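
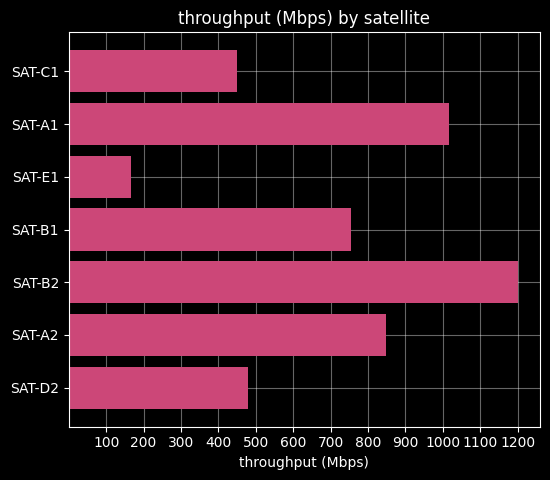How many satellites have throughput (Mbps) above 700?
4

Above 700: SAT-A1, SAT-B1, SAT-B2, SAT-A2.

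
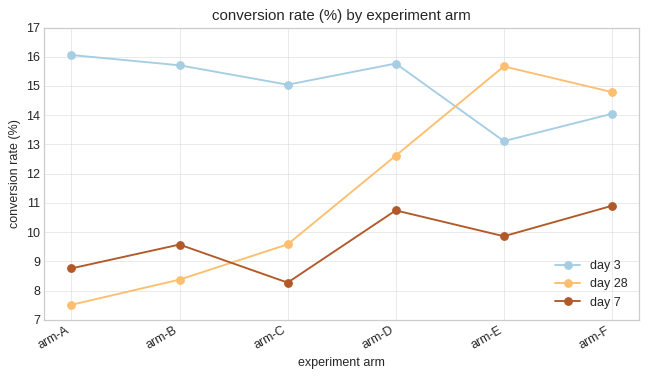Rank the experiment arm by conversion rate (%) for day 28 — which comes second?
arm-F

Top 3 for day 28: arm-E ≈ 16, arm-F ≈ 15, arm-D ≈ 13.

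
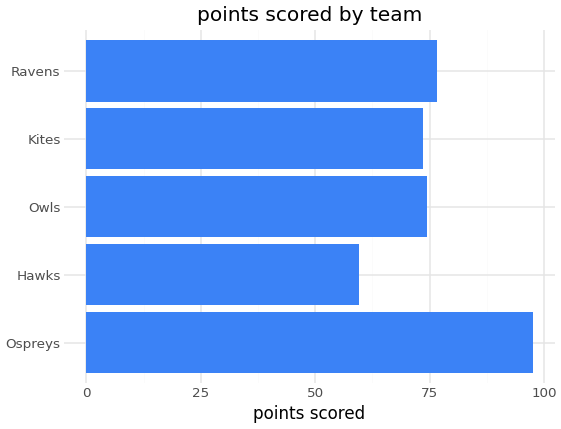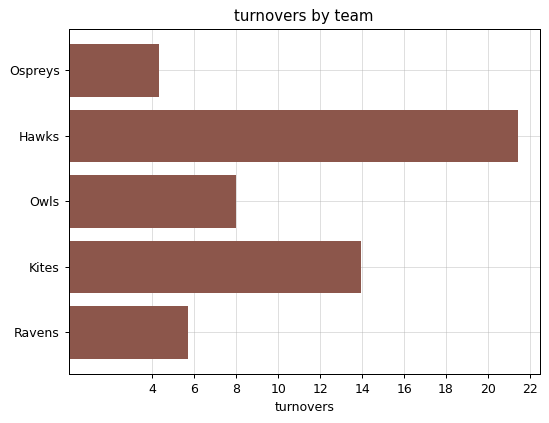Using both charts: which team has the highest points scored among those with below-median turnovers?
Ospreys

Chart 2 median turnovers ≈ 8; below-median teams: Ospreys, Ravens. Among those, Ospreys has the highest points scored (≈ 100).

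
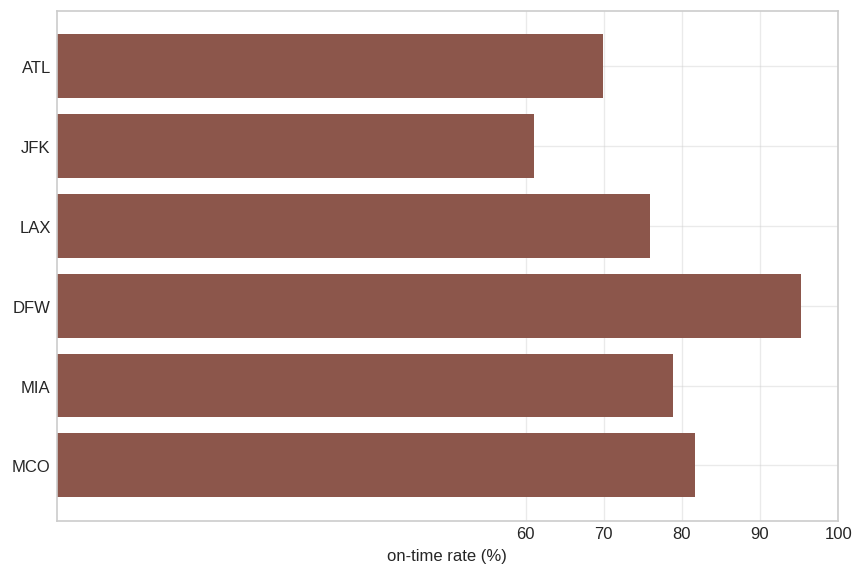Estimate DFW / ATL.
DFW ≈ 100, ATL ≈ 70; 100/70 ≈ 1.43.

≈ 1.43×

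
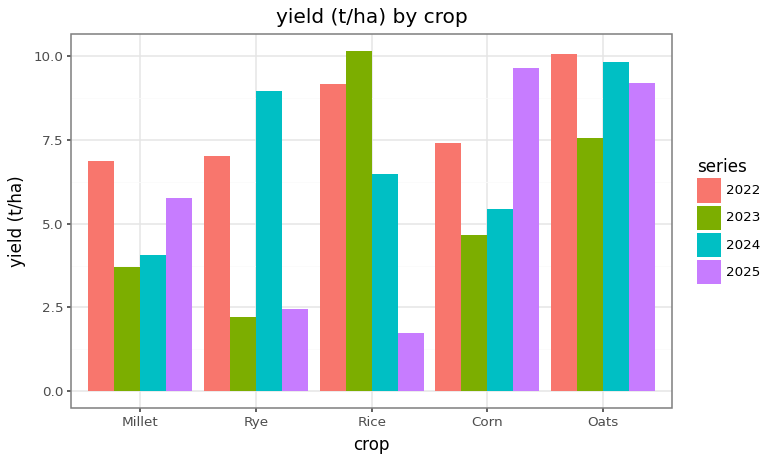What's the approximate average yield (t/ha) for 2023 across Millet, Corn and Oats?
≈ 6

(4 + 5 + 8) / 3 ≈ 6.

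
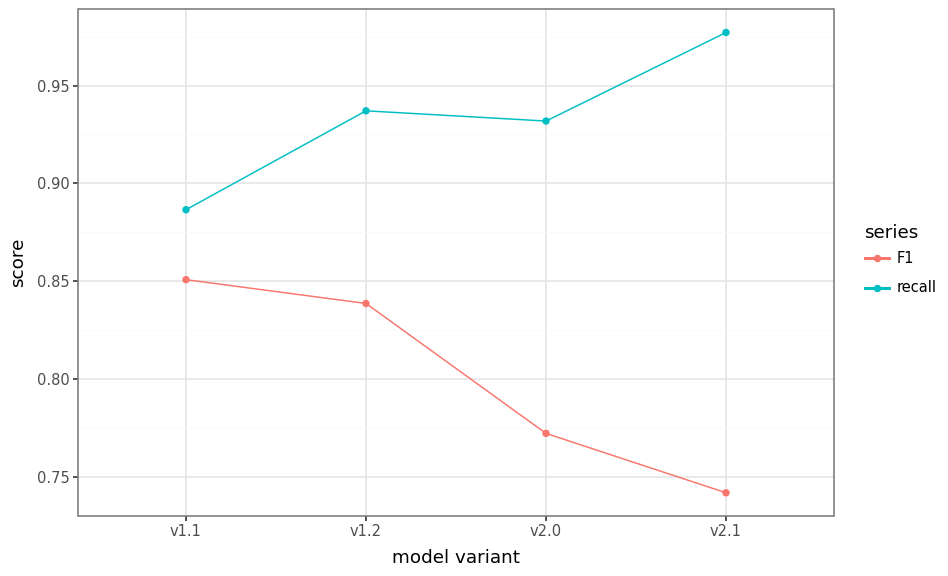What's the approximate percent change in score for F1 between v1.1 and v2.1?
v1.1 ≈ 0.86, v2.1 ≈ 0.74; (0.74 − 0.86) / 0.86 ≈ -14%.

≈ -14%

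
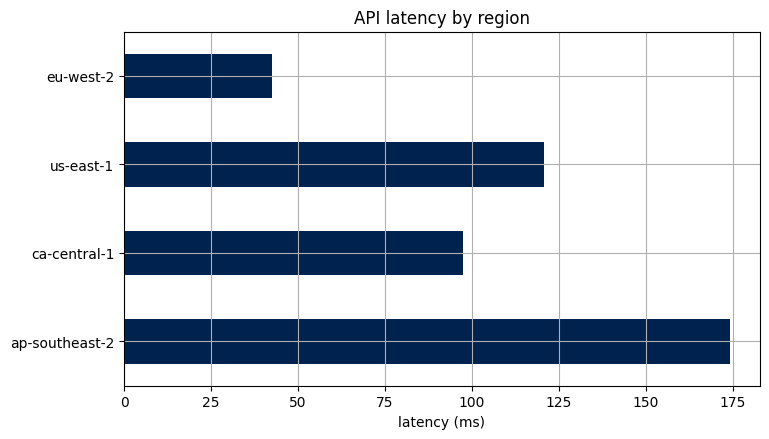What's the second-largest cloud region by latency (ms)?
Top 3: ap-southeast-2 ≈ 180, us-east-1 ≈ 120, ca-central-1 ≈ 100.

us-east-1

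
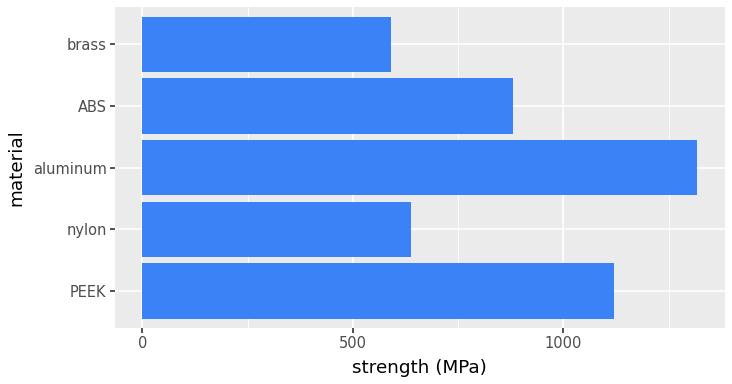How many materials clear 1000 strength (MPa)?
Above 1000: PEEK, aluminum.

2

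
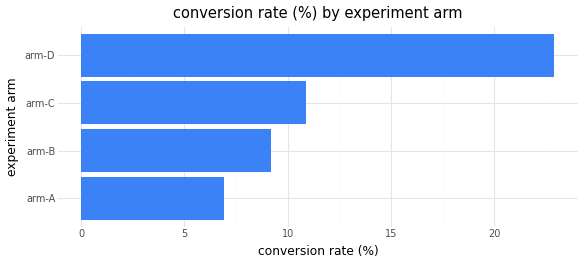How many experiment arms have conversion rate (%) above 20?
1

Above 20: arm-D.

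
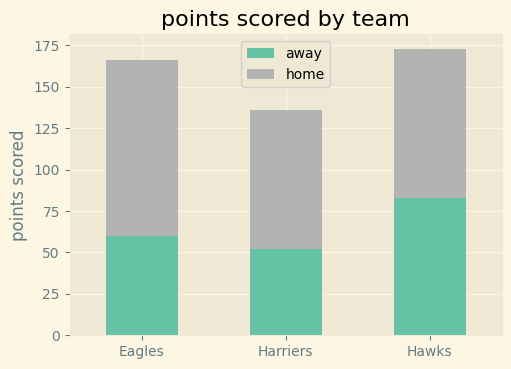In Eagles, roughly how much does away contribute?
≈ 60

away top ≈ 60, bottom ≈ 0; segment ≈ 60.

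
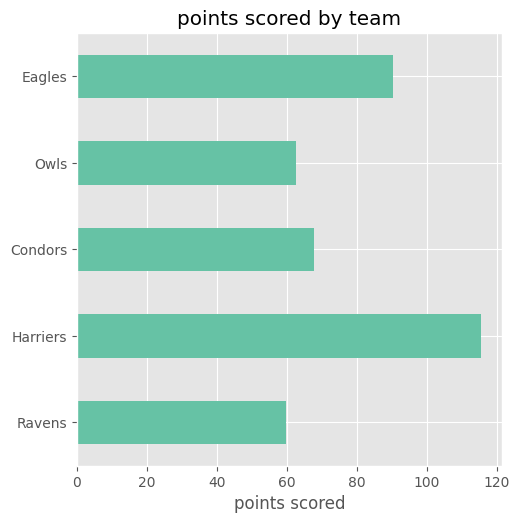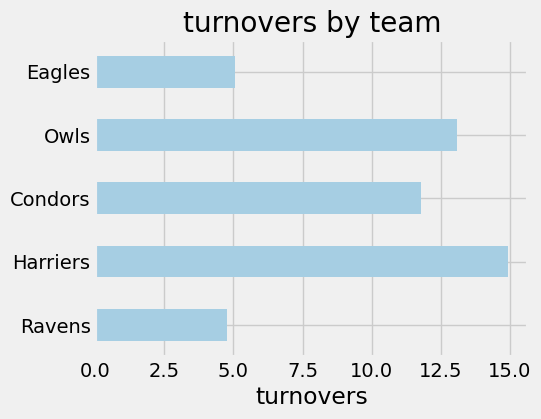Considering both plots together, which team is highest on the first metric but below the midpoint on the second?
Eagles

Chart 2 median turnovers ≈ 12; below-median teams: Ravens, Eagles. Among those, Eagles has the highest points scored (≈ 100).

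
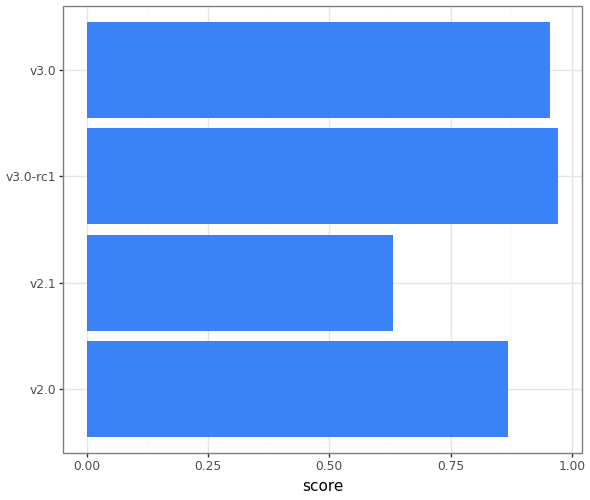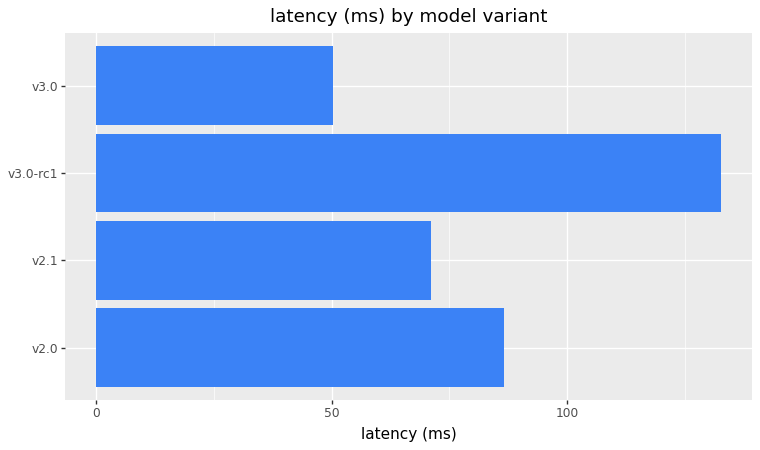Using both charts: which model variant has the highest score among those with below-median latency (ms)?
Chart 2 median latency (ms) ≈ 80; below-median model variants: v2.1, v3.0. Among those, v3.0 has the highest score (≈ 1).

v3.0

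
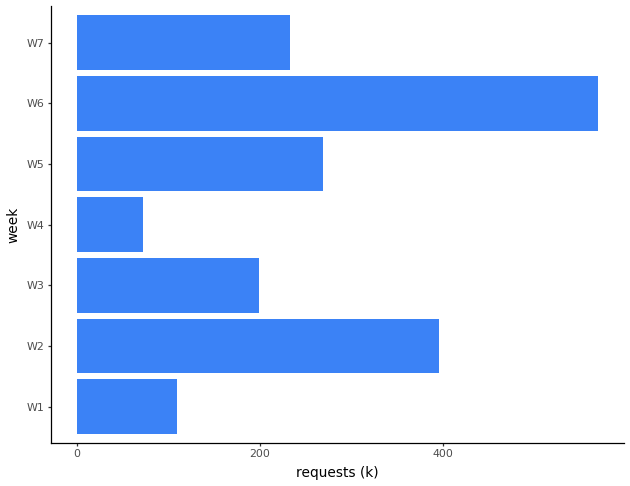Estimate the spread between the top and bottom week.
Max W6 ≈ 550, min W4 ≈ 50; range ≈ 500.

≈ 500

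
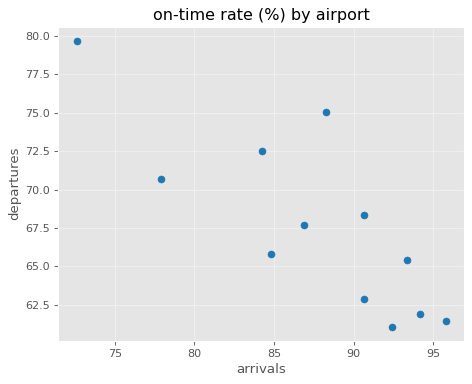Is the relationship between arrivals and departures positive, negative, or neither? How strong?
Points are negatively correlated; strong (|r| ≈ 0.8).

negative, strong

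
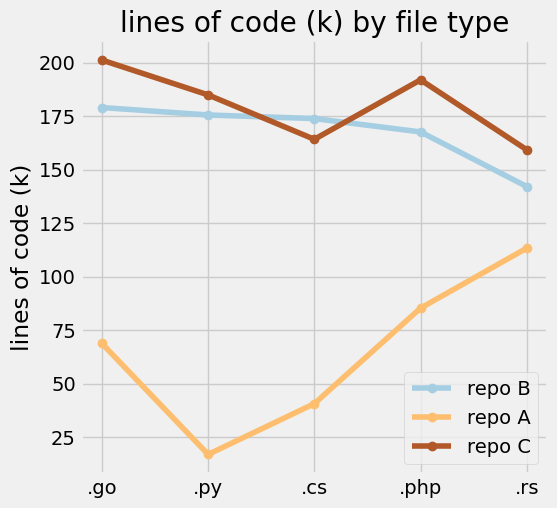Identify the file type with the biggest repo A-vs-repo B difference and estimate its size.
.py: repo A ≈ 20, repo B ≈ 180 → gap ≈ 160. Next-largest (.cs) is only ≈ 140.

.py, ≈ 160 k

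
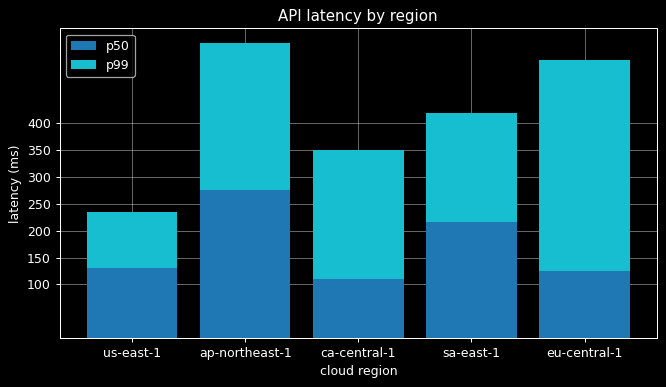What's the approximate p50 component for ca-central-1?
p50 top ≈ 100, bottom ≈ 0; segment ≈ 100.

≈ 100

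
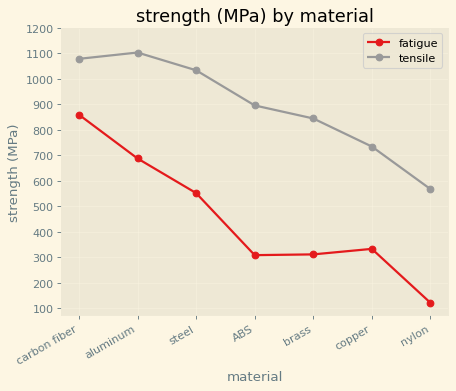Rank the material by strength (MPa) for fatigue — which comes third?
steel

Top 4 for fatigue: carbon fiber ≈ 900, aluminum ≈ 700, steel ≈ 600, copper ≈ 300.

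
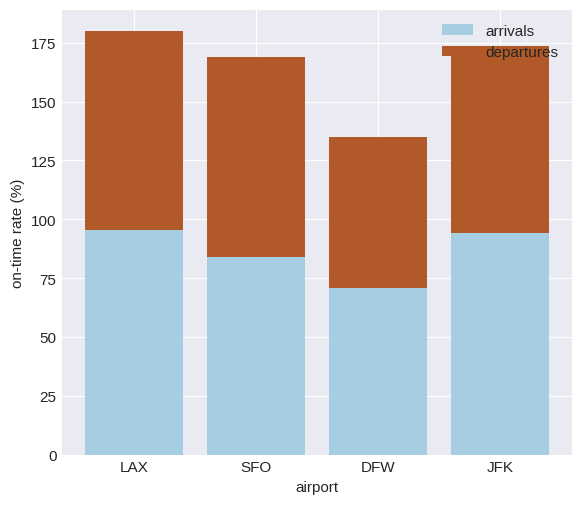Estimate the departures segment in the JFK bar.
≈ 80

departures top ≈ 180, bottom ≈ 100; segment ≈ 80.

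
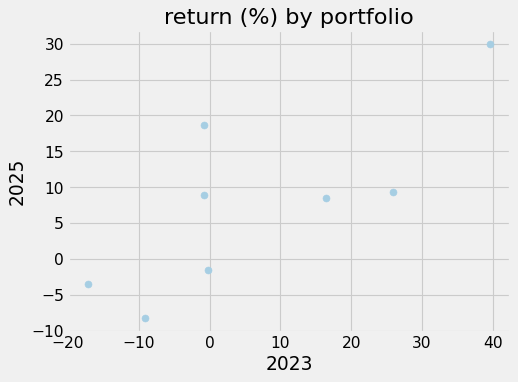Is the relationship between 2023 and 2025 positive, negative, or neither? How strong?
Points are positively correlated; strong (|r| ≈ 0.8).

positive, strong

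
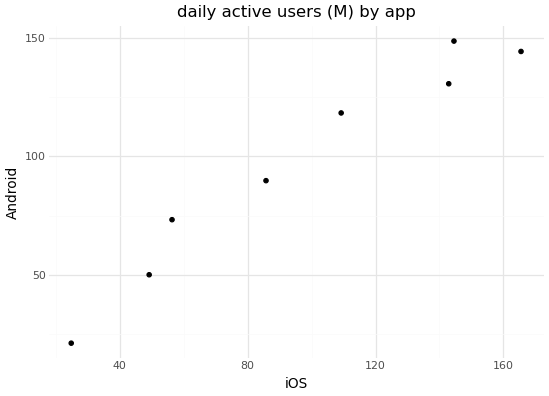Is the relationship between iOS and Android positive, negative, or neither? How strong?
positive, strong

Points are positively correlated; strong (|r| ≈ 1.0).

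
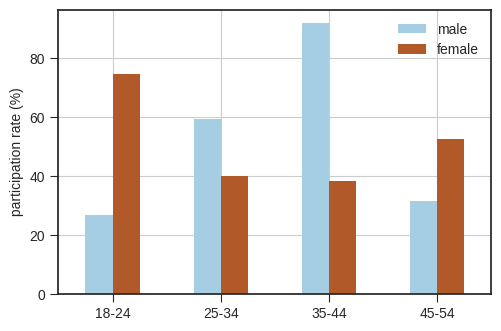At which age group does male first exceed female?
18-24: male ≈ 30 vs female ≈ 70 (not yet); 25-34: male ≈ 60 vs female ≈ 40 (first crossover).

25-34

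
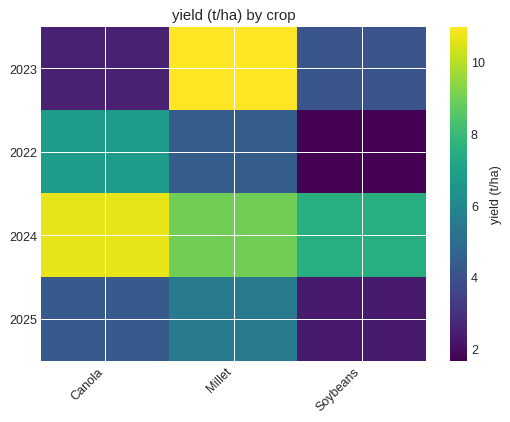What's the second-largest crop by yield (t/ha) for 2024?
Millet

Top 3 for 2024: Canola ≈ 11, Millet ≈ 9, Soybeans ≈ 7.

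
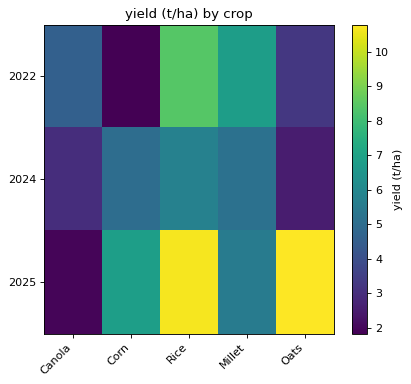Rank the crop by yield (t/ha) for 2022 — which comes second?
Millet

Top 3 for 2022: Rice ≈ 8, Millet ≈ 7, Canola ≈ 5.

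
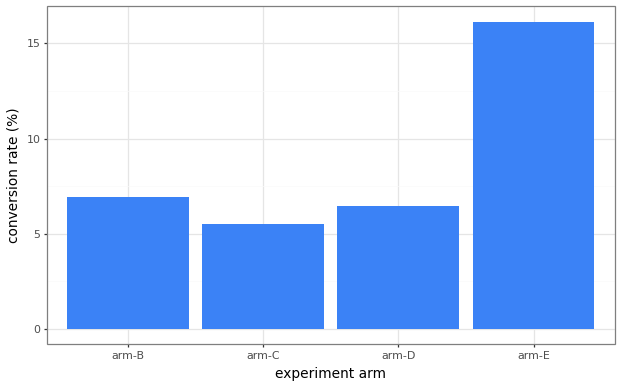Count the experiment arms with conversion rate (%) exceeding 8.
1

Above 8: arm-E.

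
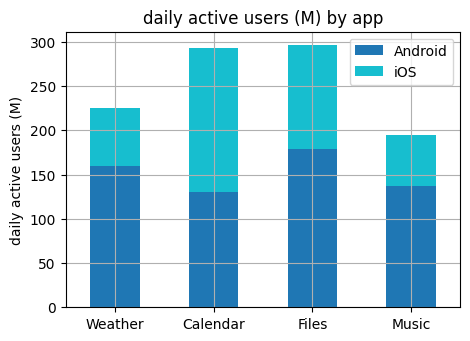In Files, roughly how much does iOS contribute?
iOS top ≈ 300, bottom ≈ 175; segment ≈ 125.

≈ 125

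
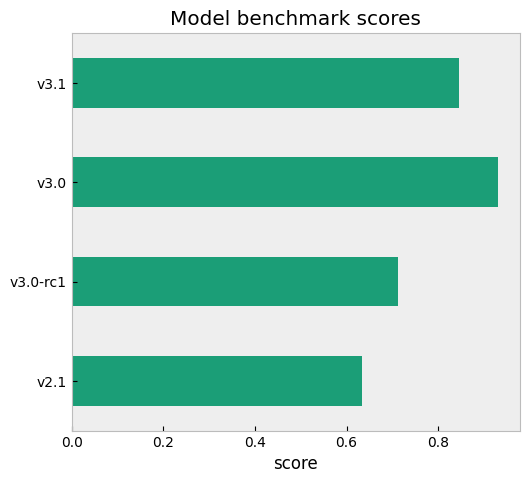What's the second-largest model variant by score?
Top 3: v3.0 ≈ 0.9, v3.1 ≈ 0.8, v3.0-rc1 ≈ 0.7.

v3.1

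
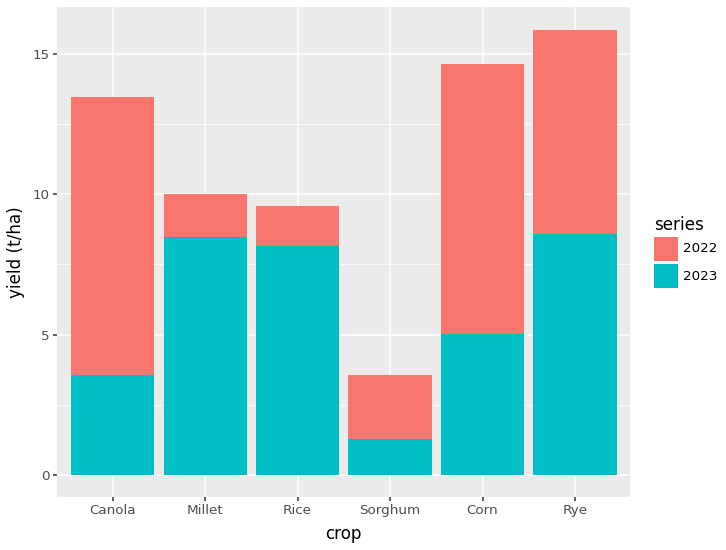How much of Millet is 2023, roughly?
≈ 8

2023 top ≈ 8, bottom ≈ 0; segment ≈ 8.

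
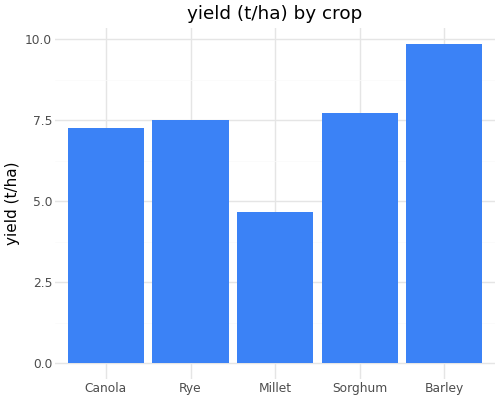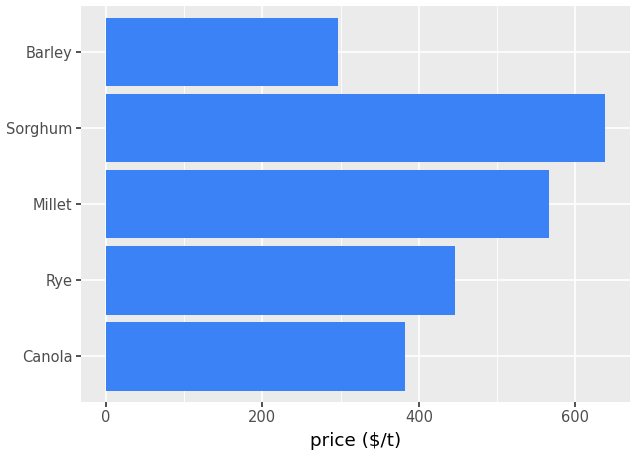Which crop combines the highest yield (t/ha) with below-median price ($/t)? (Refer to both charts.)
Chart 2 median price ($/t) ≈ 400; below-median crops: Canola, Barley. Among those, Barley has the highest yield (t/ha) (≈ 10).

Barley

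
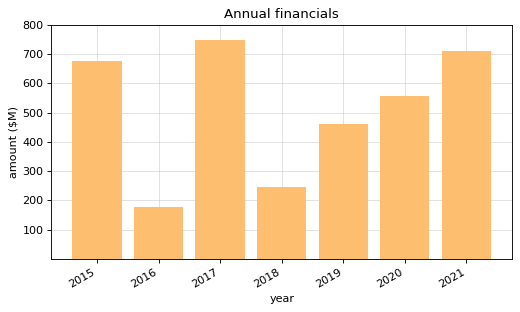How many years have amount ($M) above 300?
5

Above 300: 2015, 2017, 2019, 2020, 2021.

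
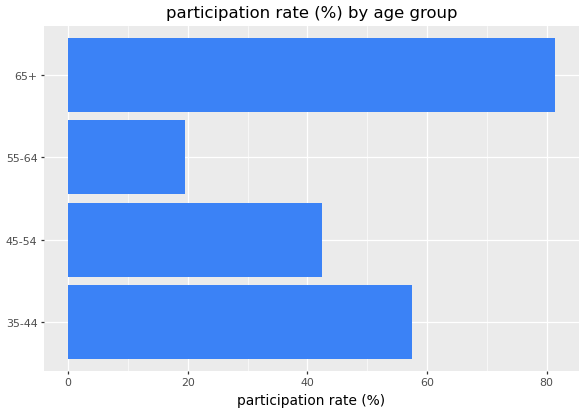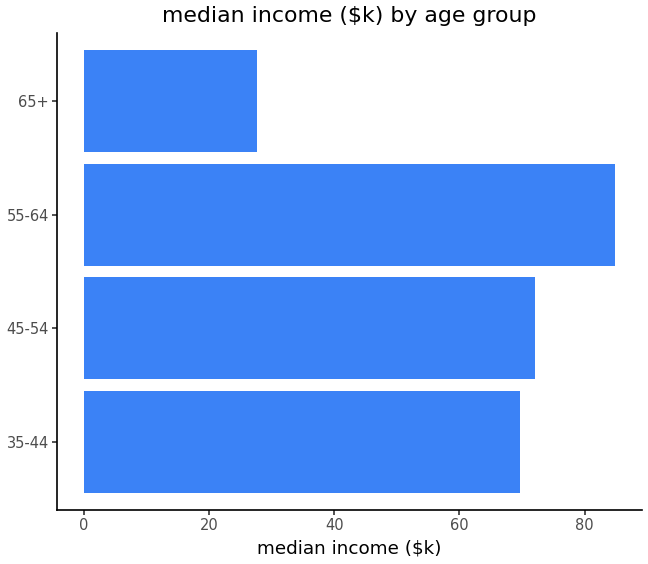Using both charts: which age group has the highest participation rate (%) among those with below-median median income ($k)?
65+

Chart 2 median median income ($k) ≈ 70; below-median age groups: 35-44, 65+. Among those, 65+ has the highest participation rate (%) (≈ 80).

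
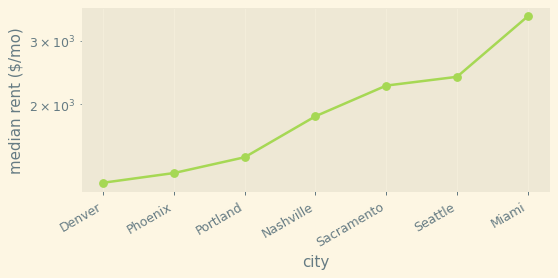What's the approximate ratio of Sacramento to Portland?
≈ 1.57×

Sacramento ≈ 2200, Portland ≈ 1400; 2200/1400 ≈ 1.57.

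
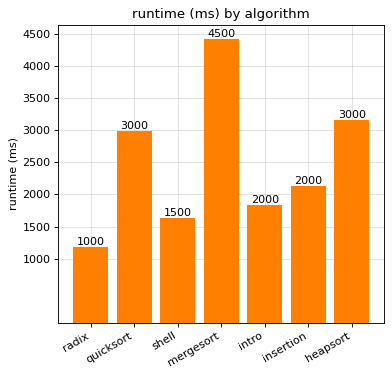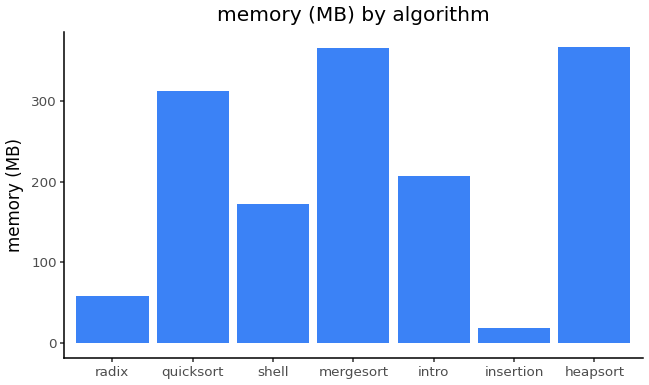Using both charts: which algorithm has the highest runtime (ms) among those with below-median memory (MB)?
insertion

Chart 2 median memory (MB) ≈ 200; below-median algorithms: radix, shell, insertion. Among those, insertion has the highest runtime (ms) (≈ 2000).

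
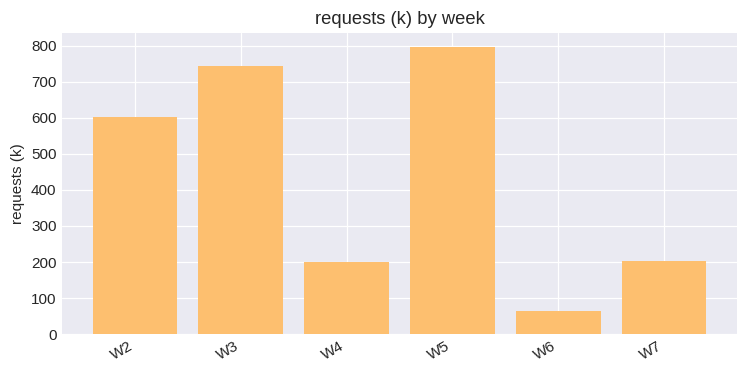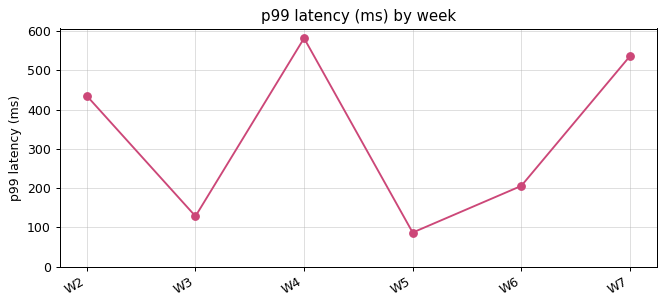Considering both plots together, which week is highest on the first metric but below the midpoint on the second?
Chart 2 median p99 latency (ms) ≈ 300; below-median weeks: W3, W5, W6. Among those, W5 has the highest requests (k) (≈ 800).

W5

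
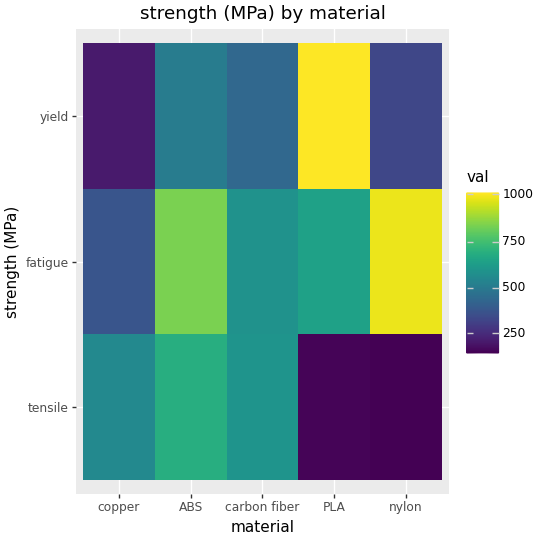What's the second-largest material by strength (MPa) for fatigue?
ABS

Top 3 for fatigue: nylon ≈ 1000, ABS ≈ 800, PLA ≈ 600.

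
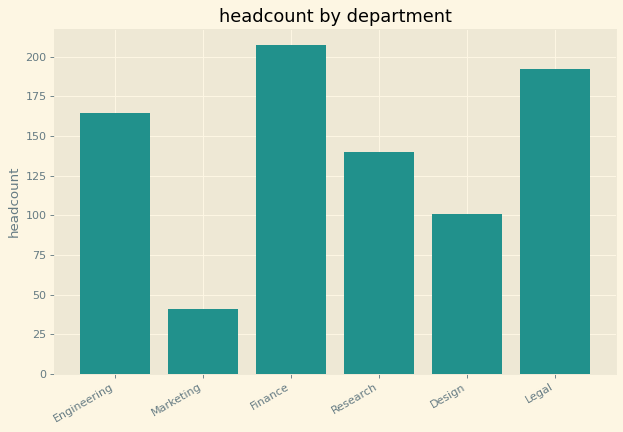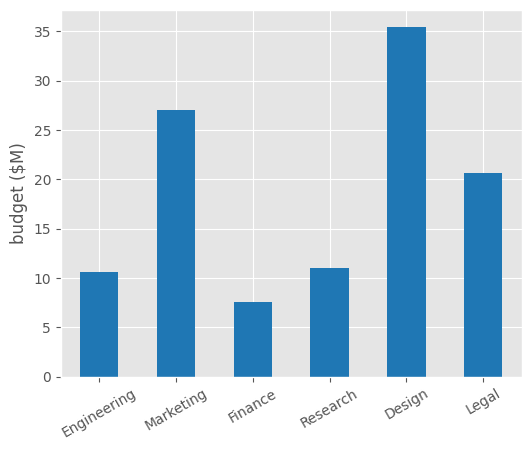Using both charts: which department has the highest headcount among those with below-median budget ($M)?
Finance

Chart 2 median budget ($M) ≈ 15; below-median departments: Engineering, Finance, Research. Among those, Finance has the highest headcount (≈ 200).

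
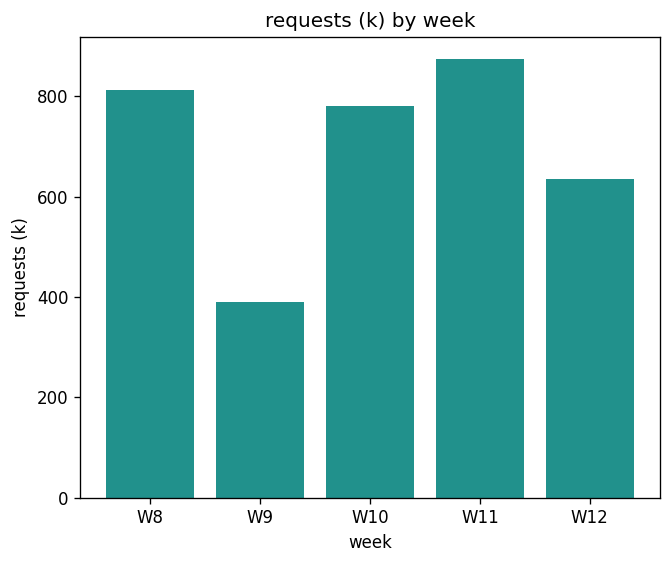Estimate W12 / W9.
≈ 1.5×

W12 ≈ 600, W9 ≈ 400; 600/400 ≈ 1.5.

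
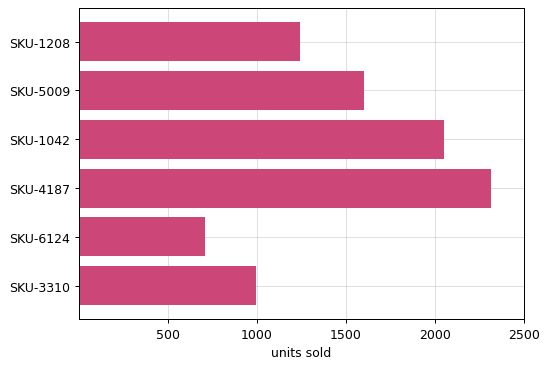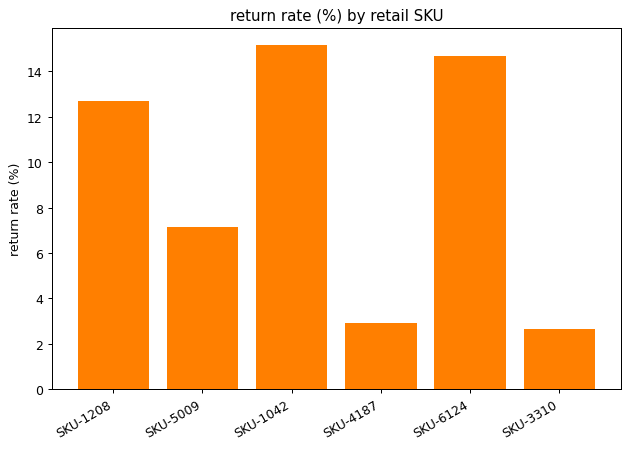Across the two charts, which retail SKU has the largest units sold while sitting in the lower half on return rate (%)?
SKU-4187

Chart 2 median return rate (%) ≈ 10; below-median retail SKUs: SKU-5009, SKU-4187, SKU-3310. Among those, SKU-4187 has the highest units sold (≈ 2500).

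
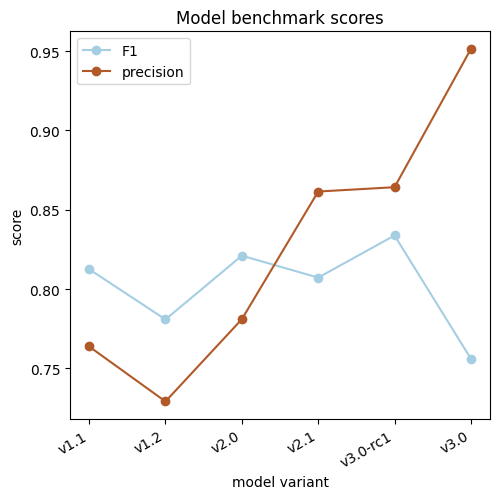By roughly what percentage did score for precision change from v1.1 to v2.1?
≈ +13.2%

v1.1 ≈ 0.76, v2.1 ≈ 0.86; (0.86 − 0.76) / 0.76 ≈ +13.2%.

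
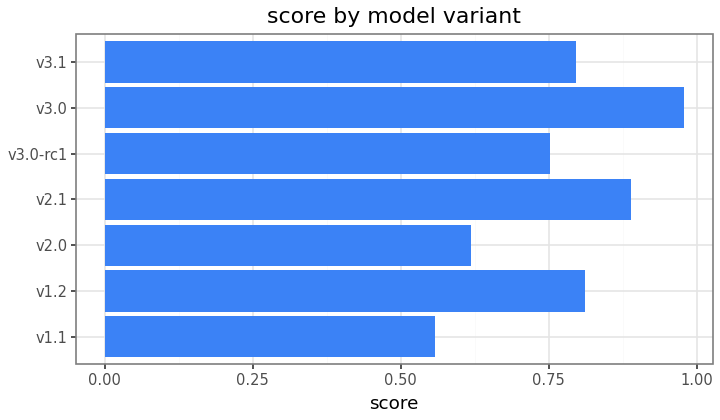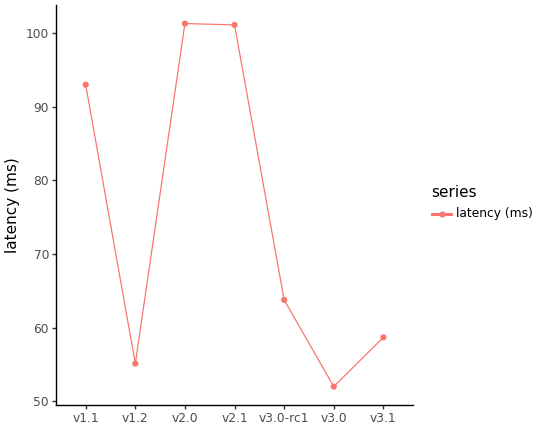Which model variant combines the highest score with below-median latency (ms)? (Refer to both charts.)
Chart 2 median latency (ms) ≈ 60; below-median model variants: v1.2, v3.0, v3.1. Among those, v3.0 has the highest score (≈ 1).

v3.0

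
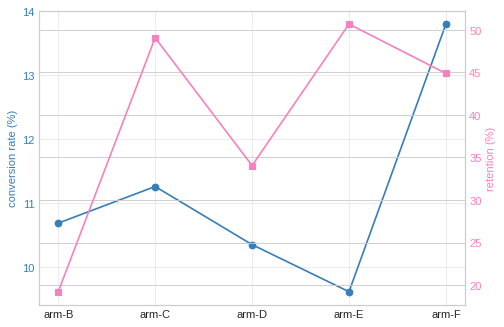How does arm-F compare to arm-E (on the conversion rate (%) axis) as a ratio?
≈ 1.47×

arm-F ≈ 14.0, arm-E ≈ 9.5; 14.0/9.5 ≈ 1.47.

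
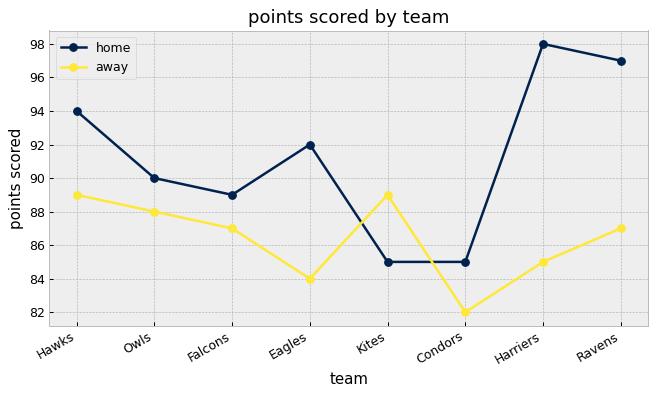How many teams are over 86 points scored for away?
5

Above 86: Hawks, Owls, Falcons, Kites, Ravens.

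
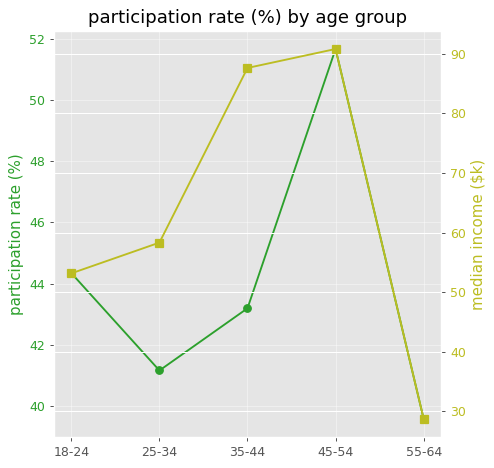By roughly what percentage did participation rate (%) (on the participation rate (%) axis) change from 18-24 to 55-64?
≈ -9.1%

18-24 ≈ 44, 55-64 ≈ 40; (40 − 44) / 44 ≈ -9.1%.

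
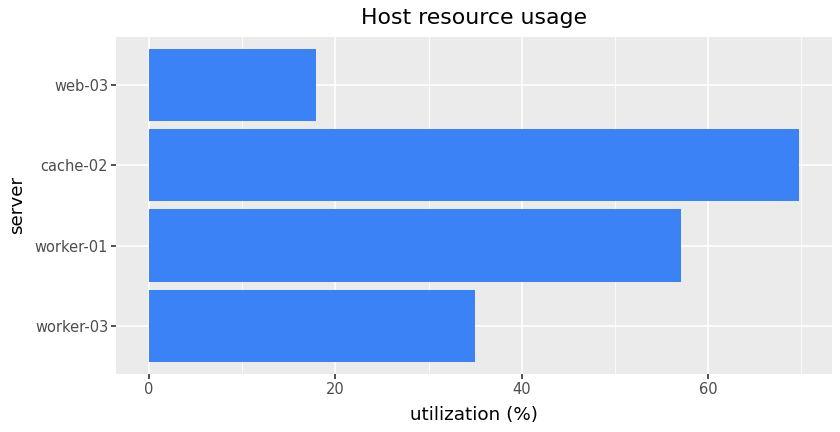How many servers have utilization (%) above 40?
Above 40: worker-01, cache-02.

2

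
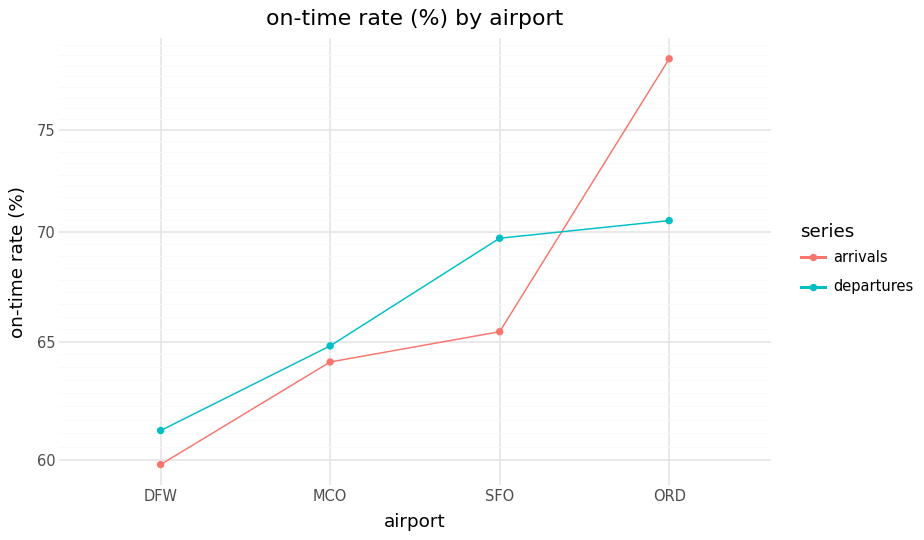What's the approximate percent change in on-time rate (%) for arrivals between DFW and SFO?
DFW ≈ 60, SFO ≈ 66; (66 − 60) / 60 ≈ +10%.

≈ +10%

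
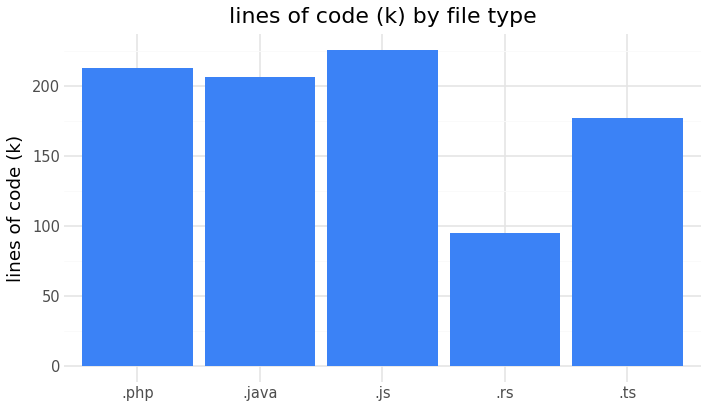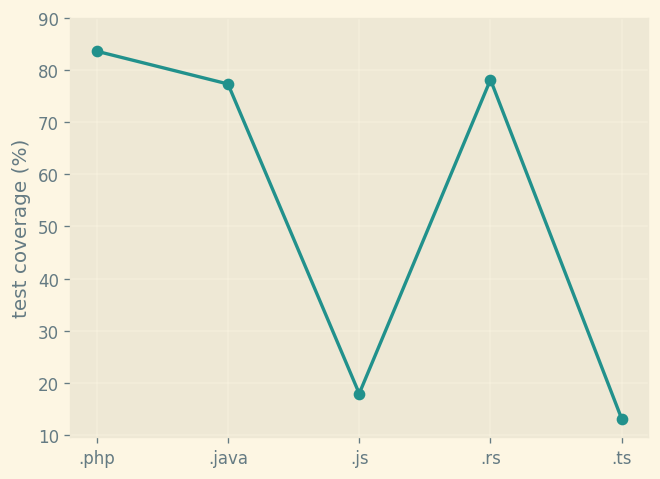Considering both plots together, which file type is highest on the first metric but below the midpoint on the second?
Chart 2 median test coverage (%) ≈ 80; below-median file types: .js, .ts. Among those, .js has the highest lines of code (k) (≈ 225).

.js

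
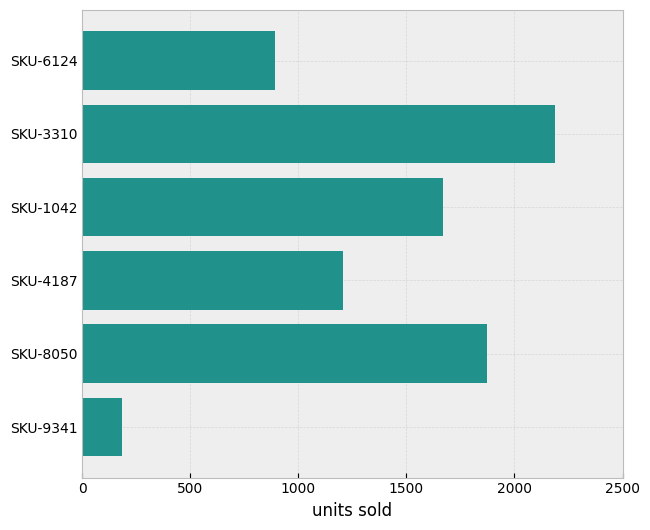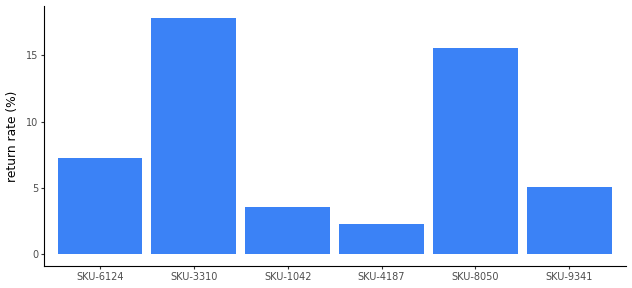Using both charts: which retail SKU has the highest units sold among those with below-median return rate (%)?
Chart 2 median return rate (%) ≈ 6; below-median retail SKUs: SKU-1042, SKU-4187, SKU-9341. Among those, SKU-1042 has the highest units sold (≈ 1500).

SKU-1042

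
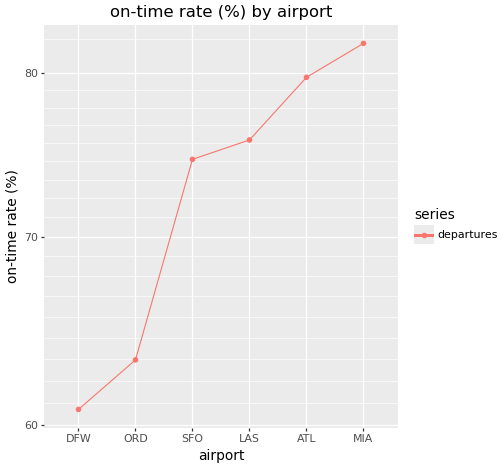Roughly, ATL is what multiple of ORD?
ATL ≈ 80, ORD ≈ 64; 80/64 ≈ 1.25.

≈ 1.25×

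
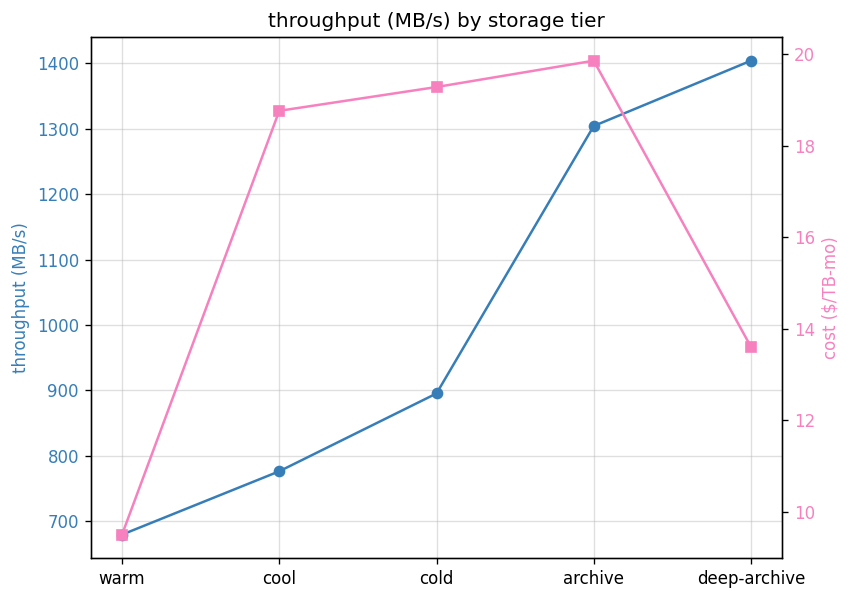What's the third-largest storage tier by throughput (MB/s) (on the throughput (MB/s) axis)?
Top 4 (on the throughput (MB/s) axis): deep-archive ≈ 1400, archive ≈ 1300, cold ≈ 900, cool ≈ 800.

cold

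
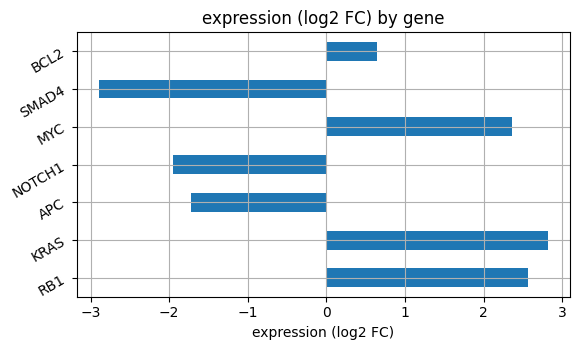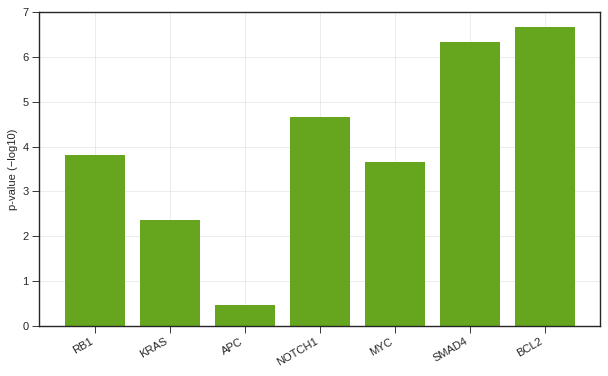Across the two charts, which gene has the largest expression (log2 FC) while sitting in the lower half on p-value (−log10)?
KRAS

Chart 2 median p-value (−log10) ≈ 4; below-median genes: KRAS, APC, MYC. Among those, KRAS has the highest expression (log2 FC) (≈ 3).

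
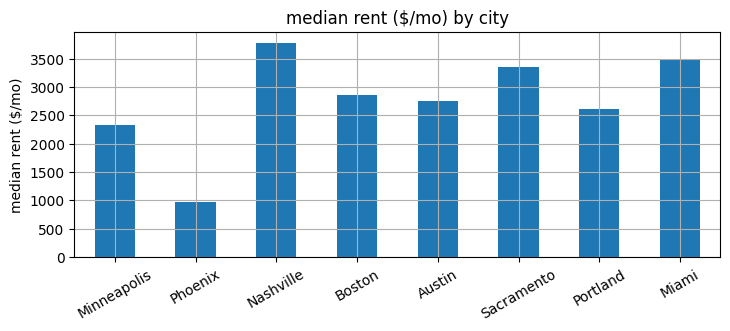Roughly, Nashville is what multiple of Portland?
≈ 1.6×

Nashville ≈ 4000, Portland ≈ 2500; 4000/2500 ≈ 1.6.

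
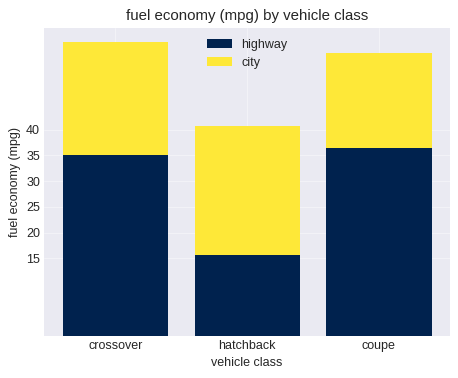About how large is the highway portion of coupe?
≈ 35

highway top ≈ 35, bottom ≈ 0; segment ≈ 35.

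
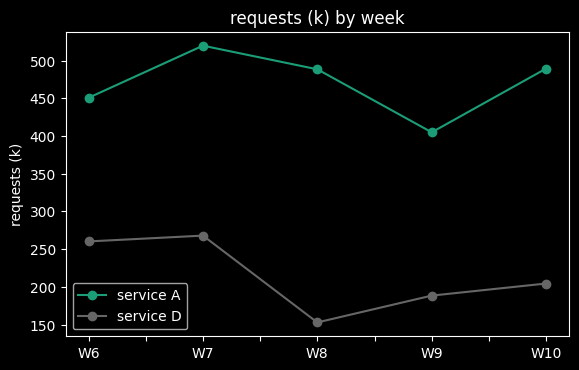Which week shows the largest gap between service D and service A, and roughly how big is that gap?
W8, ≈ 350 k

W8: service D ≈ 150, service A ≈ 500 → gap ≈ 350. Next-largest (W10) is only ≈ 300.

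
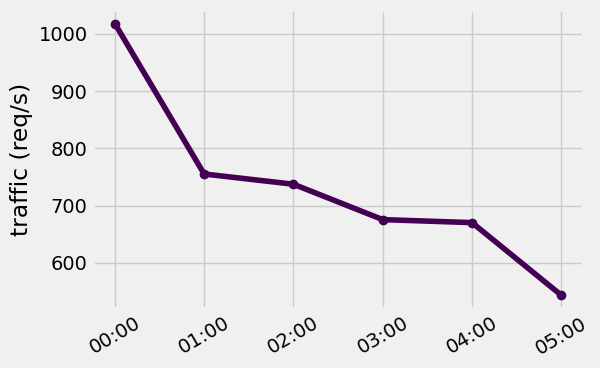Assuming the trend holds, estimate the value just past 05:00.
Last three: 700, 650, 550 → slope ≈ -75/step → next ≈ 475.

≈ 475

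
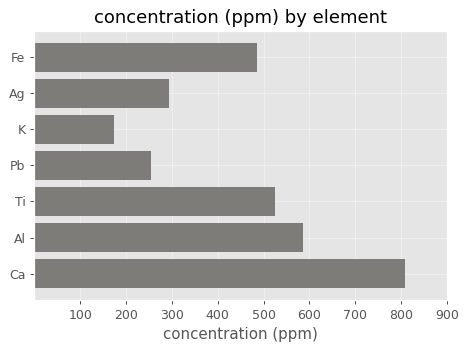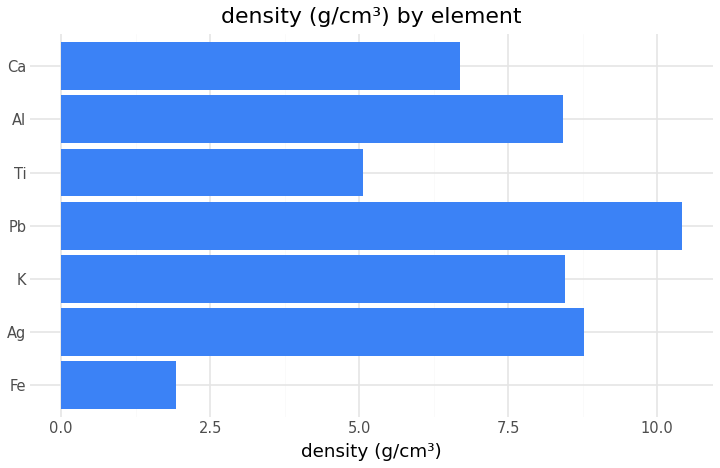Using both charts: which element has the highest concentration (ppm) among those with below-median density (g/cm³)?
Ca

Chart 2 median density (g/cm³) ≈ 8; below-median elements: Fe, Ti, Ca. Among those, Ca has the highest concentration (ppm) (≈ 800).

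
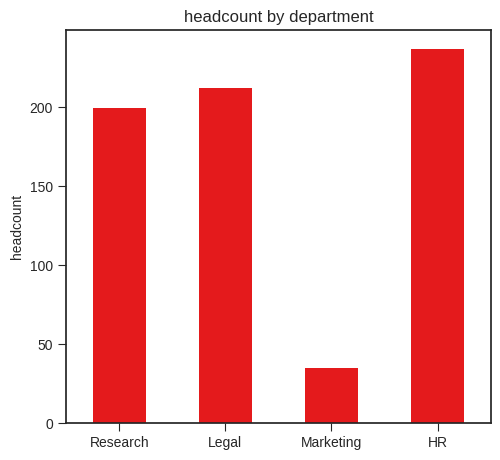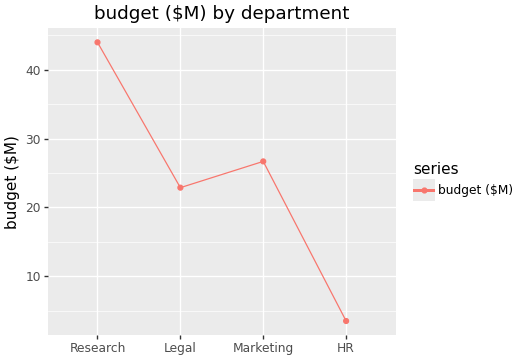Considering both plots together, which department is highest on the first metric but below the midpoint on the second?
Chart 2 median budget ($M) ≈ 25; below-median departments: Legal, HR. Among those, HR has the highest headcount (≈ 225).

HR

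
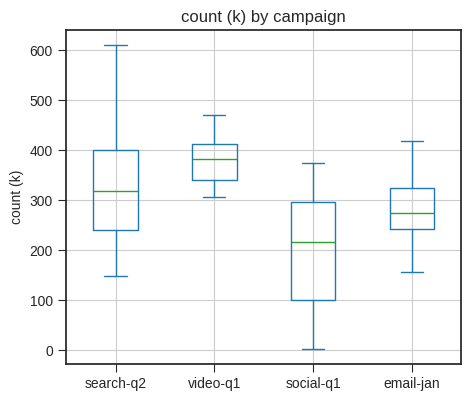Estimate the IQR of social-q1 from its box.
Q3 ≈ 300, Q1 ≈ 100; IQR ≈ 200.

≈ 200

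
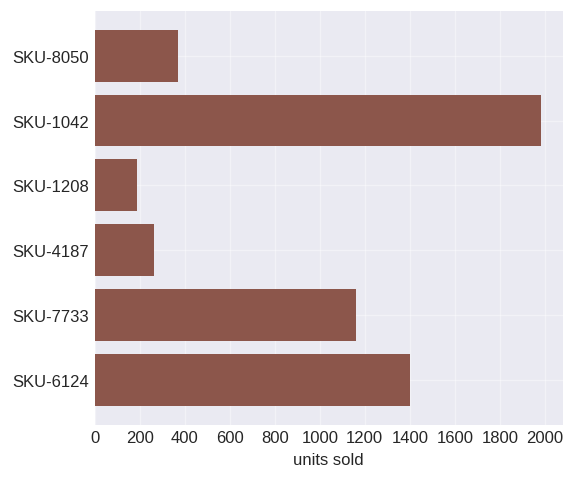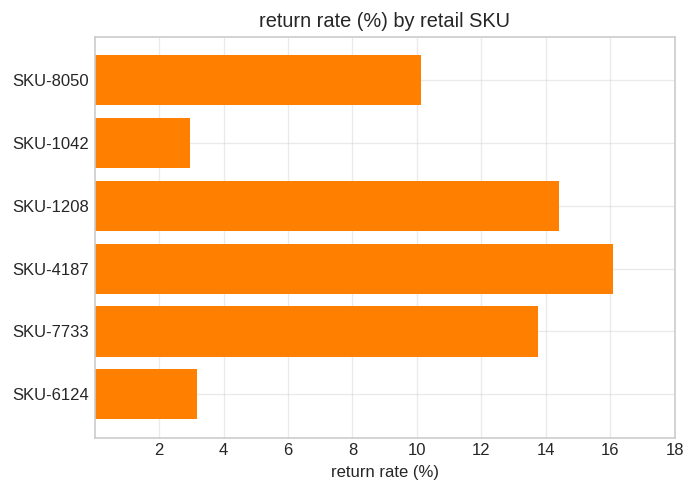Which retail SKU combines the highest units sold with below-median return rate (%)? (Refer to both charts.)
Chart 2 median return rate (%) ≈ 12; below-median retail SKUs: SKU-8050, SKU-1042, SKU-6124. Among those, SKU-1042 has the highest units sold (≈ 2000).

SKU-1042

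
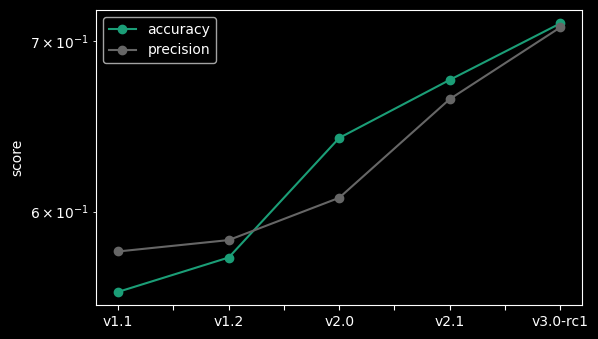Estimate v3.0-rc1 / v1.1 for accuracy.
≈ 1.29×

v3.0-rc1 ≈ 0.72, v1.1 ≈ 0.56; 0.72/0.56 ≈ 1.29.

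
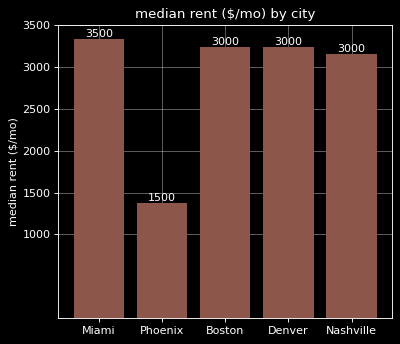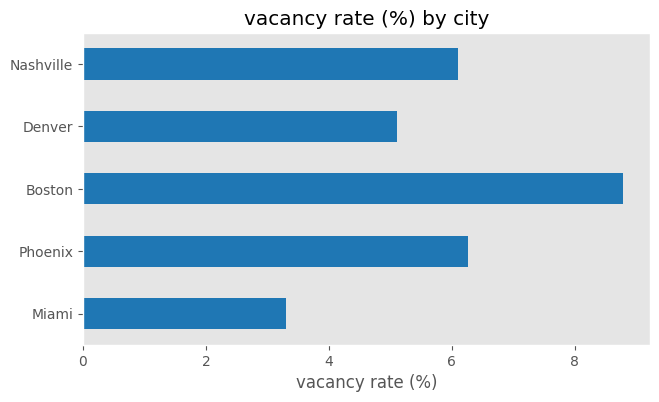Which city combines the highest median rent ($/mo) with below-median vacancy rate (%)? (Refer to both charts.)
Chart 2 median vacancy rate (%) ≈ 6; below-median cities: Miami, Denver. Among those, Miami has the highest median rent ($/mo) (≈ 3500).

Miami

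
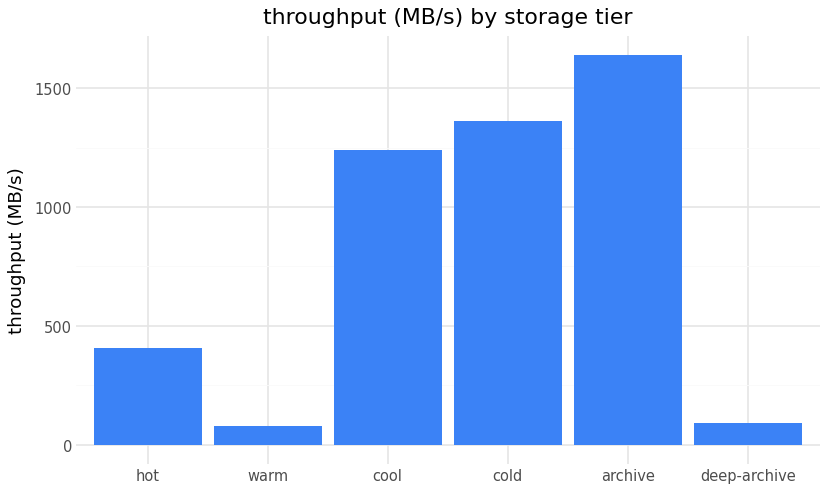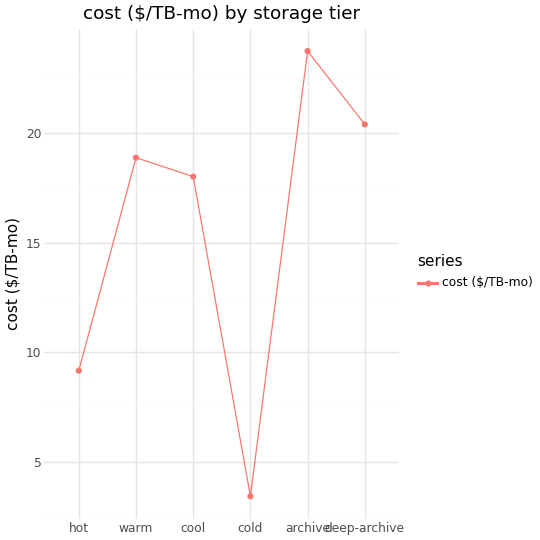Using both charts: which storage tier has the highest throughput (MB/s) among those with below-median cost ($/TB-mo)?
Chart 2 median cost ($/TB-mo) ≈ 20; below-median storage tiers: hot, cool, cold. Among those, cold has the highest throughput (MB/s) (≈ 1400).

cold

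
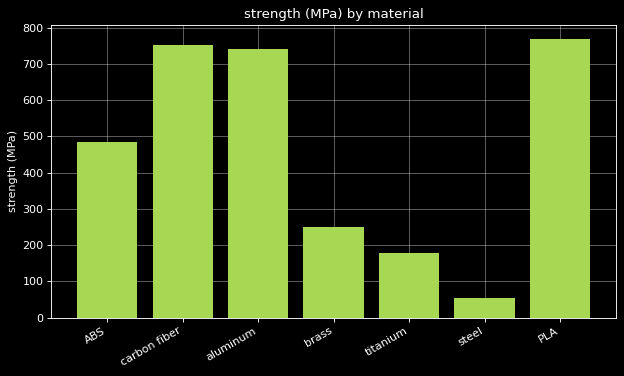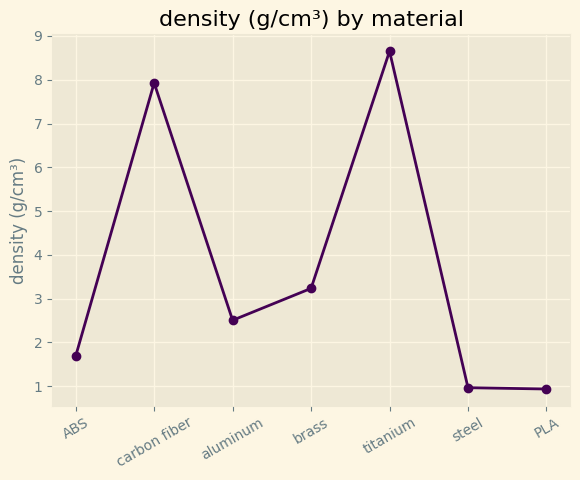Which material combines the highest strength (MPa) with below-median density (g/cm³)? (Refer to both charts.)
PLA

Chart 2 median density (g/cm³) ≈ 3; below-median materials: ABS, steel, PLA. Among those, PLA has the highest strength (MPa) (≈ 800).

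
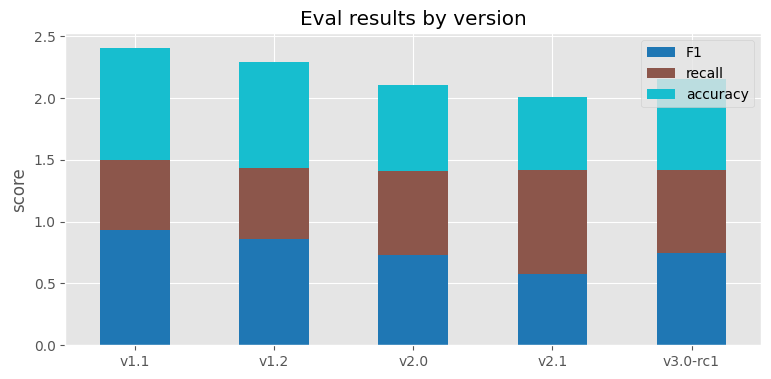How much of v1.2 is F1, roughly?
F1 top ≈ 1.0, bottom ≈ 0.0; segment ≈ 1.0.

≈ 1.0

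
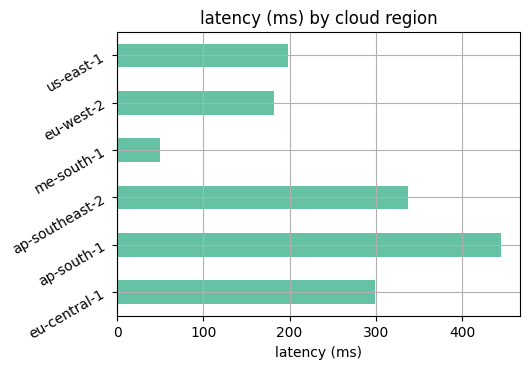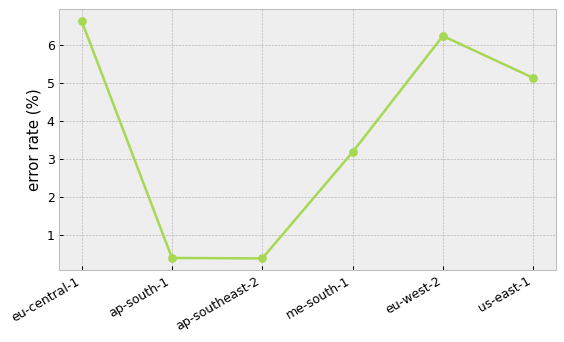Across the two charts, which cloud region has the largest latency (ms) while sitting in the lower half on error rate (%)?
Chart 2 median error rate (%) ≈ 4; below-median cloud regions: ap-south-1, ap-southeast-2, me-south-1. Among those, ap-south-1 has the highest latency (ms) (≈ 450).

ap-south-1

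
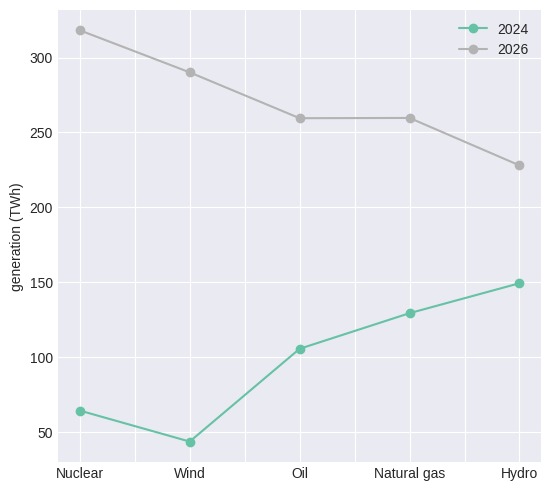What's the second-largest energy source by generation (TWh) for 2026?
Wind

Top 3 for 2026: Nuclear ≈ 325, Wind ≈ 300, Natural gas ≈ 250.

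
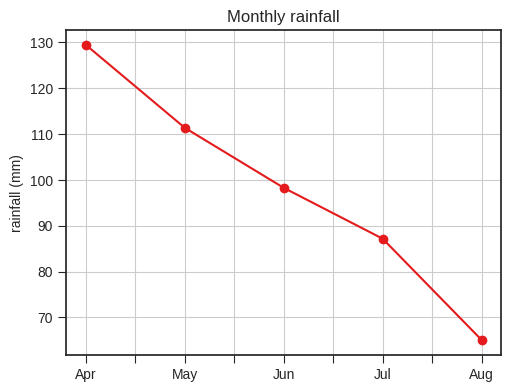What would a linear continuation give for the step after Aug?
≈ 55

Last three: 100, 90, 70 → slope ≈ -15/step → next ≈ 55.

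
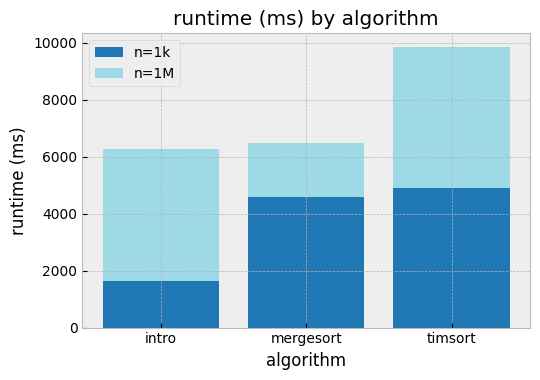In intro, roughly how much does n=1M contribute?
≈ 4000

n=1M top ≈ 6000, bottom ≈ 2000; segment ≈ 4000.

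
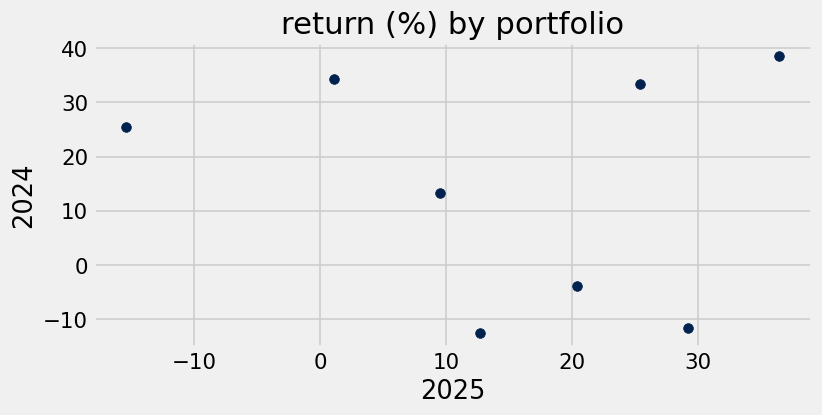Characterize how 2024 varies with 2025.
no clear correlation

Points are roughly uncorrelated; weak (|r| ≈ 0.1).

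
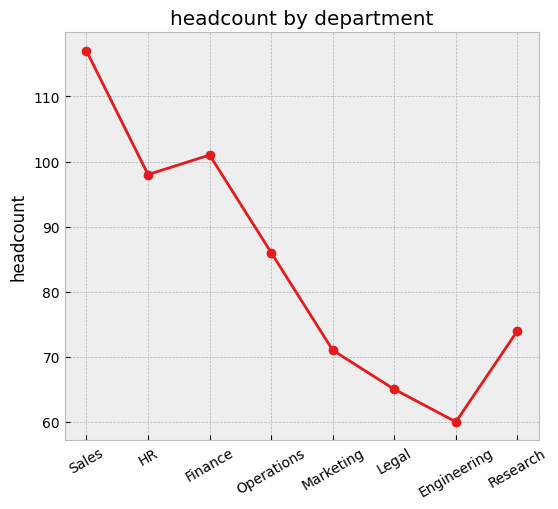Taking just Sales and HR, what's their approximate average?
≈ 108

(115 + 100) / 2 ≈ 108.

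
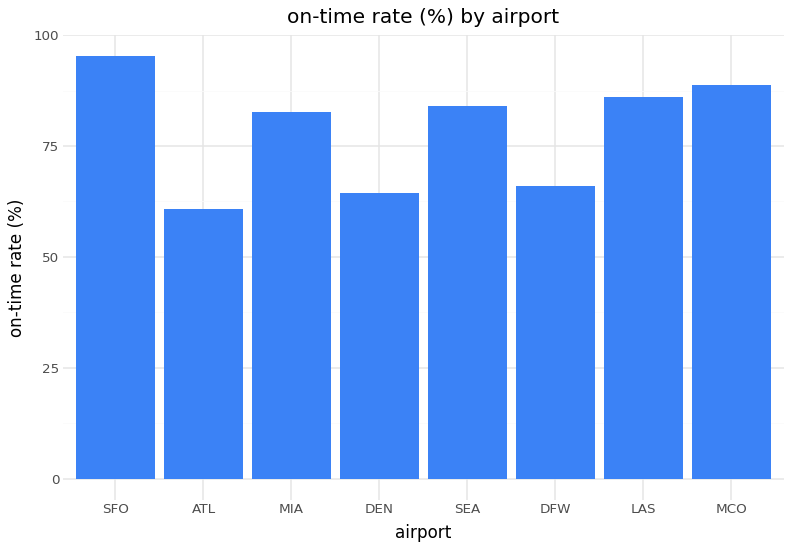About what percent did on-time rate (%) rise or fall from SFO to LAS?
SFO ≈ 100, LAS ≈ 90; (90 − 100) / 100 ≈ -10%.

≈ -10%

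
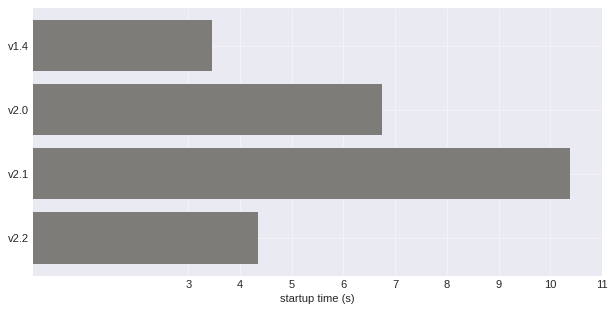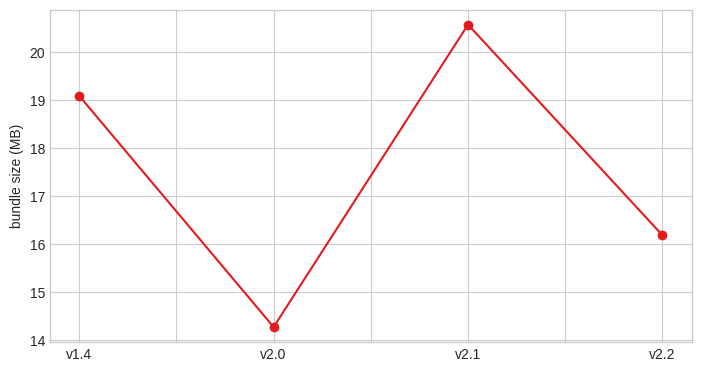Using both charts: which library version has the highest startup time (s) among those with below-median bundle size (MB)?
v2.0

Chart 2 median bundle size (MB) ≈ 18; below-median library versions: v2.0, v2.2. Among those, v2.0 has the highest startup time (s) (≈ 7).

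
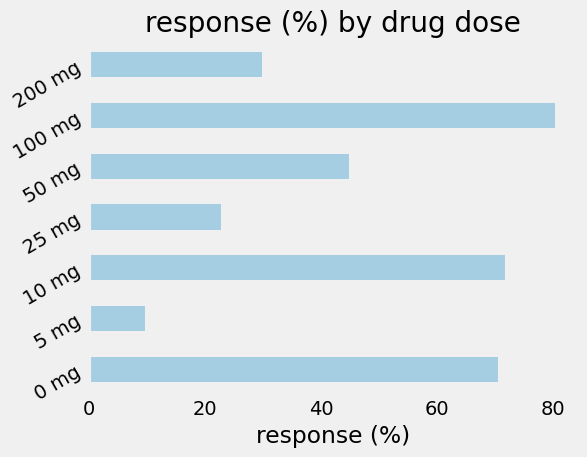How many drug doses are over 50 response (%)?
3

Above 50: 0 mg, 10 mg, 100 mg.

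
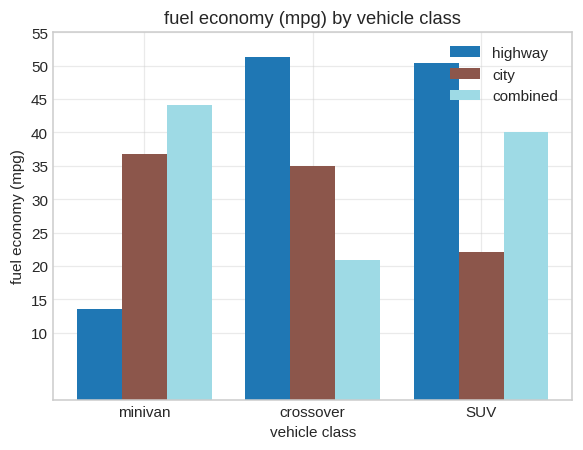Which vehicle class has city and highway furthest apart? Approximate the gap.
SUV, ≈ 30 mpg

SUV: city ≈ 20, highway ≈ 50 → gap ≈ 30. Next-largest (minivan) is only ≈ 20.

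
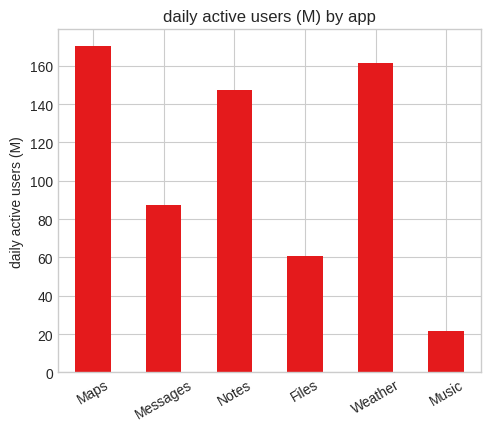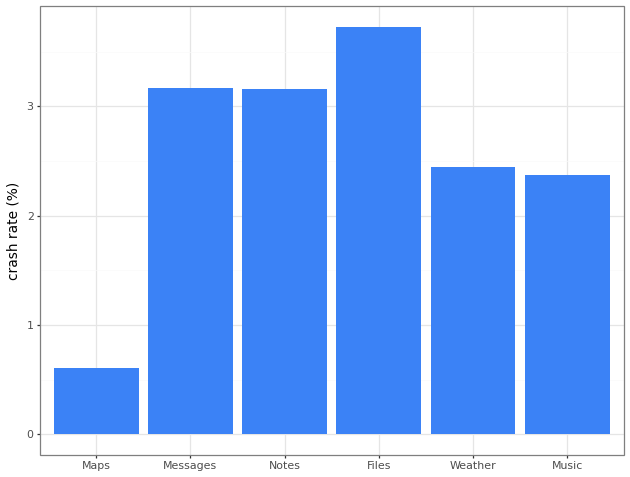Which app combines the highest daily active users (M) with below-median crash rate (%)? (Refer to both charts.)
Maps

Chart 2 median crash rate (%) ≈ 3; below-median apps: Maps, Weather, Music. Among those, Maps has the highest daily active users (M) (≈ 180).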